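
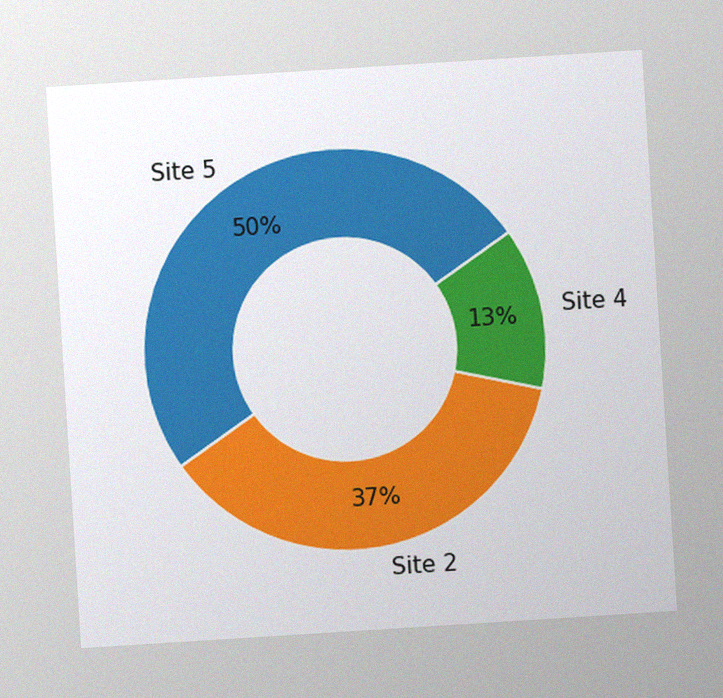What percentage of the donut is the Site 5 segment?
50%

The chart is tilted about 4° counter-clockwise, with some photo noise. The Site 5 segment takes up 50% of the ring.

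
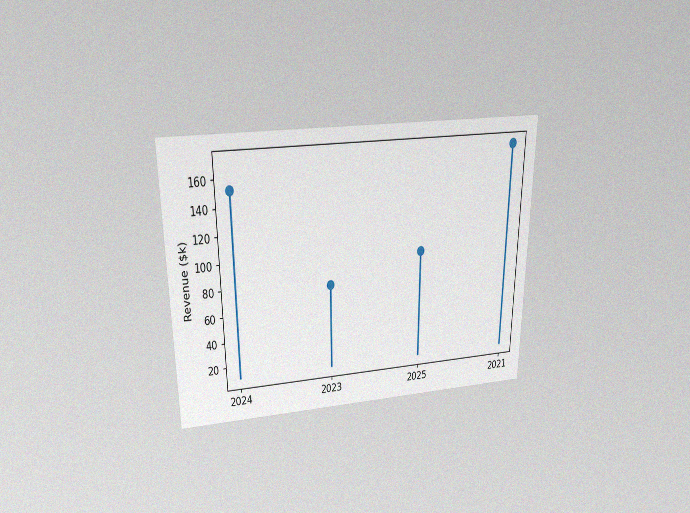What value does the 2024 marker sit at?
The chart is viewed slightly from above, with some photo noise. The 2024 marker sits at $152k.

$152k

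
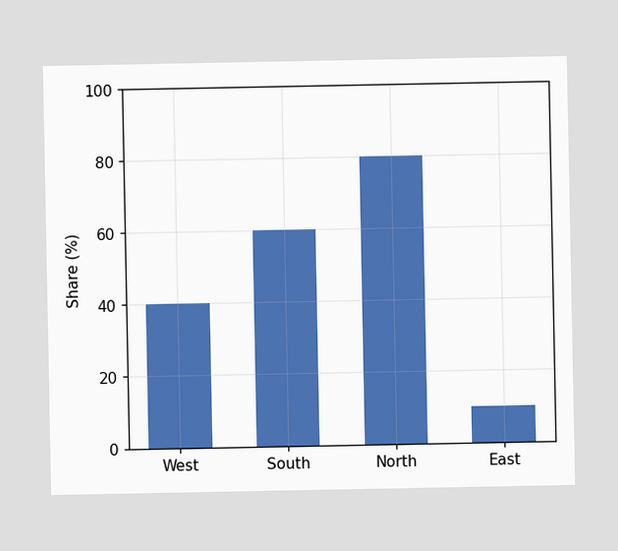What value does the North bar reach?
Reading along the chart's y-axis, the North bar reaches 80%.

80%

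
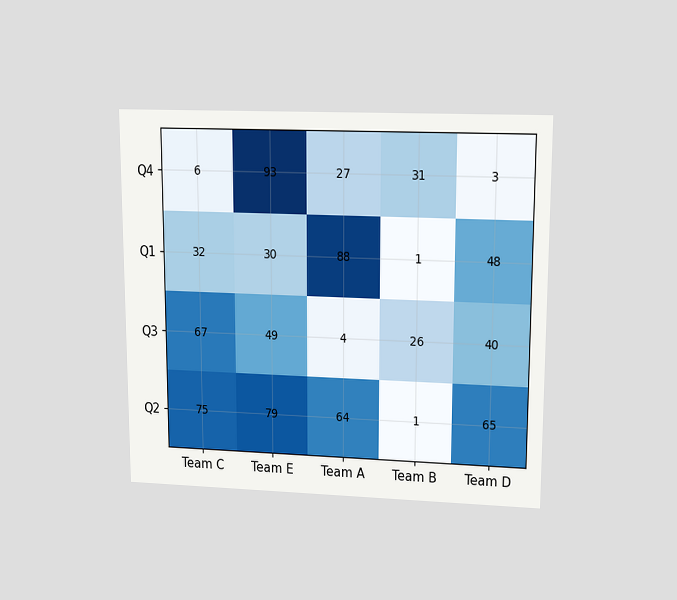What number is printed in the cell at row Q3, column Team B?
The chart is viewed at a slight angle. The (Q3, Team B) cell reads 26.

26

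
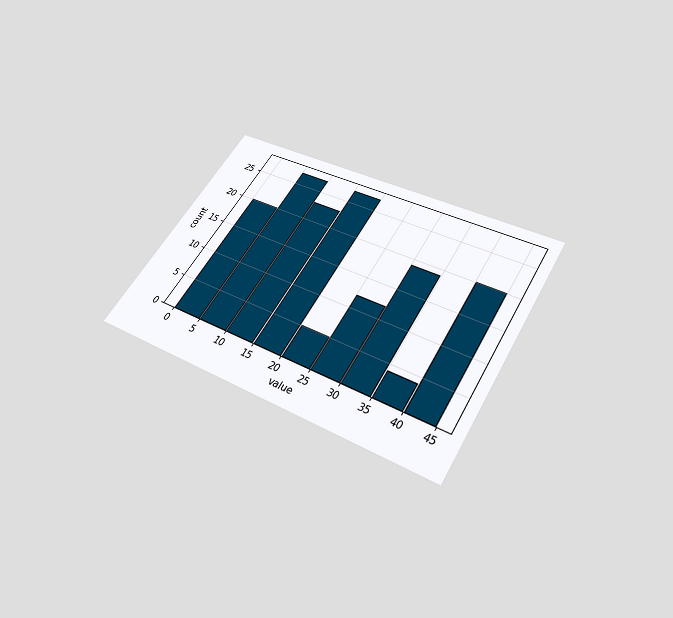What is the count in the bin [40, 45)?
The chart is tilted about 31° clockwise and viewed slightly from below. The [40, 45) bin has height 20.

20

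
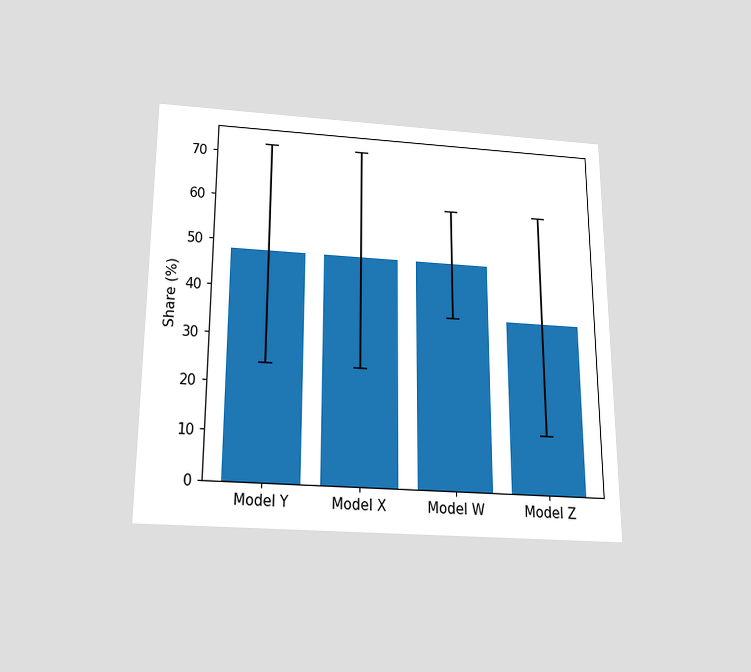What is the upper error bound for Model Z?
The chart is viewed slightly from below. The Model Z bar's upper whisker reaches 60%.

60%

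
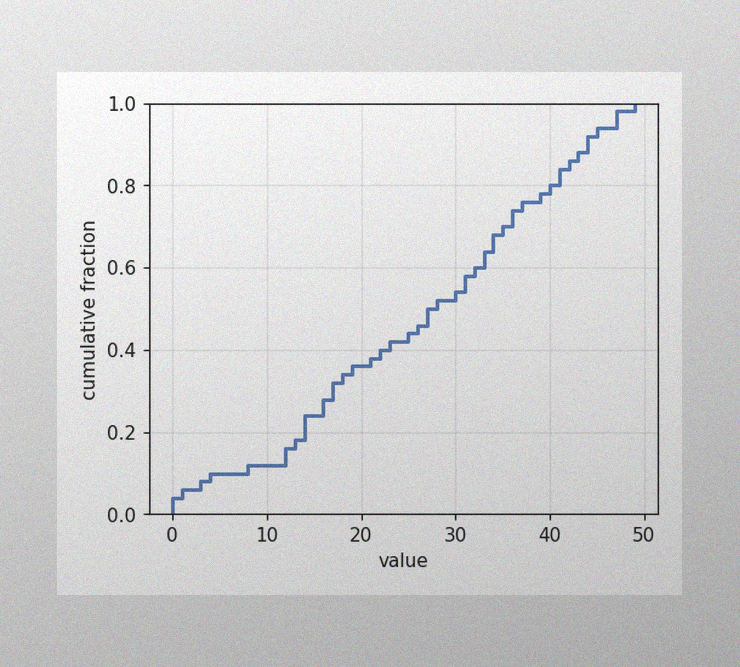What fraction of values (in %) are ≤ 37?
The image has some photo noise and uneven lighting. At x=37 the ECDF step is at 76%.

76%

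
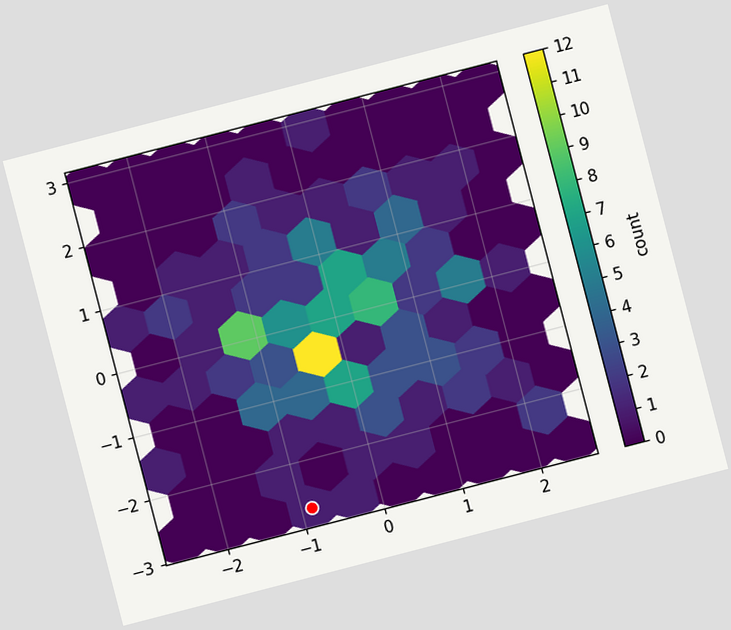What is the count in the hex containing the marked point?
The chart is tilted about 15° counter-clockwise. The marked hex reads 1 on the colorbar.

1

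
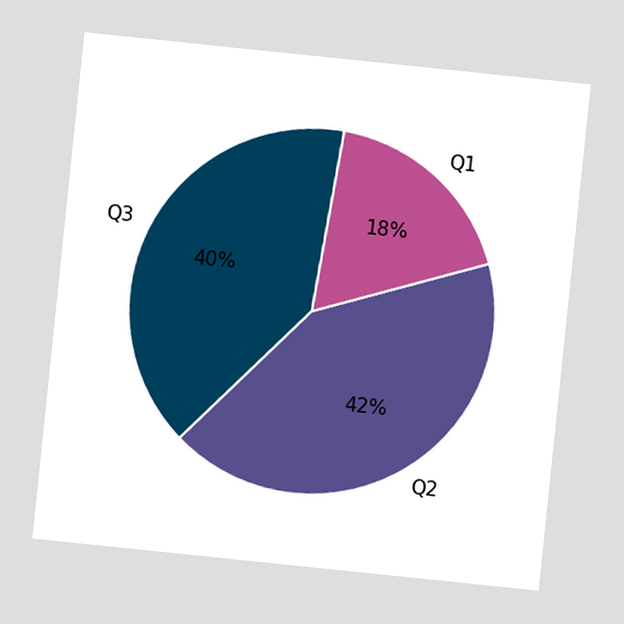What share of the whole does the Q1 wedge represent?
18%

The chart is tilted about 6° clockwise. The Q1 slice takes up 18% of the pie.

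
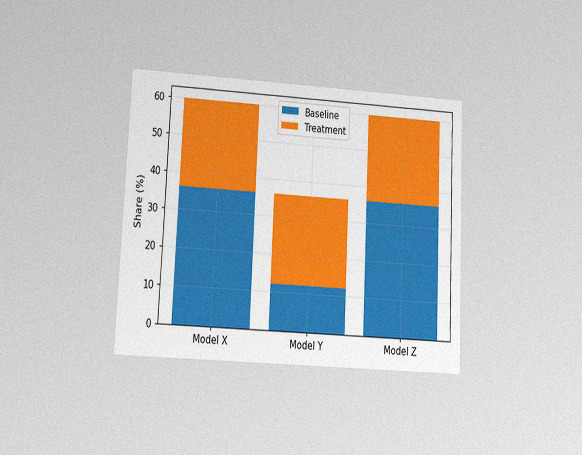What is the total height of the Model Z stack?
60%

The chart is tilted about 3° clockwise and viewed at a slight angle, with some photo noise. The Model Z stack's top reaches 60% on the y-axis.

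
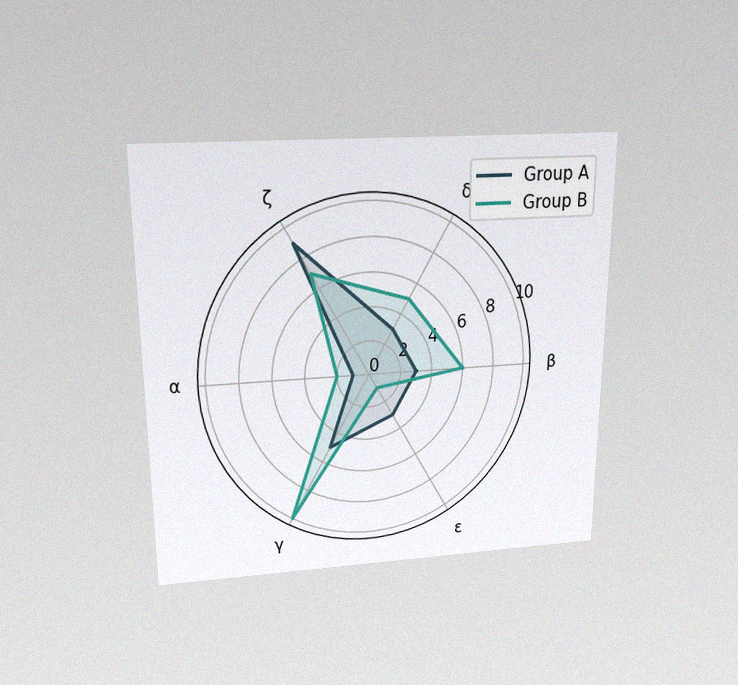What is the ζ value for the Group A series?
The chart is viewed slightly from above, with some photo noise. On the ζ axis, Group A reaches 9.

9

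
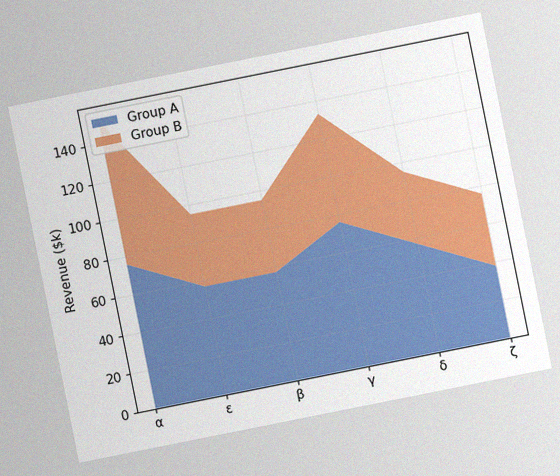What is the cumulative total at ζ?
The chart is tilted about 11° counter-clockwise, with some photo noise. The stacked total at ζ reaches $76k.

$76k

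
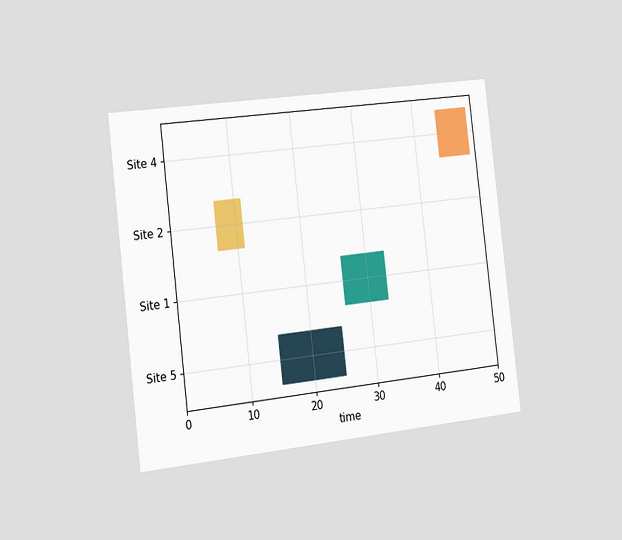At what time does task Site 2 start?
The chart is tilted about 7° counter-clockwise and viewed slightly from the left. The Site 2 bar begins at t=7.

7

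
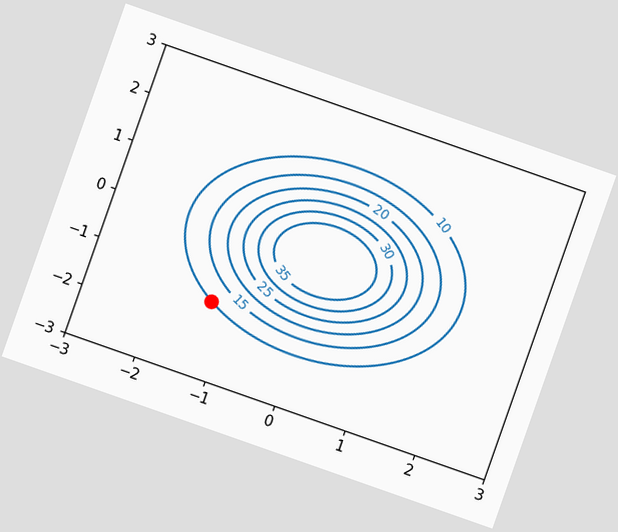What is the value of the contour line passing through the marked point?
The chart is tilted about 19° clockwise. The marked point sits on the contour labelled 10.

10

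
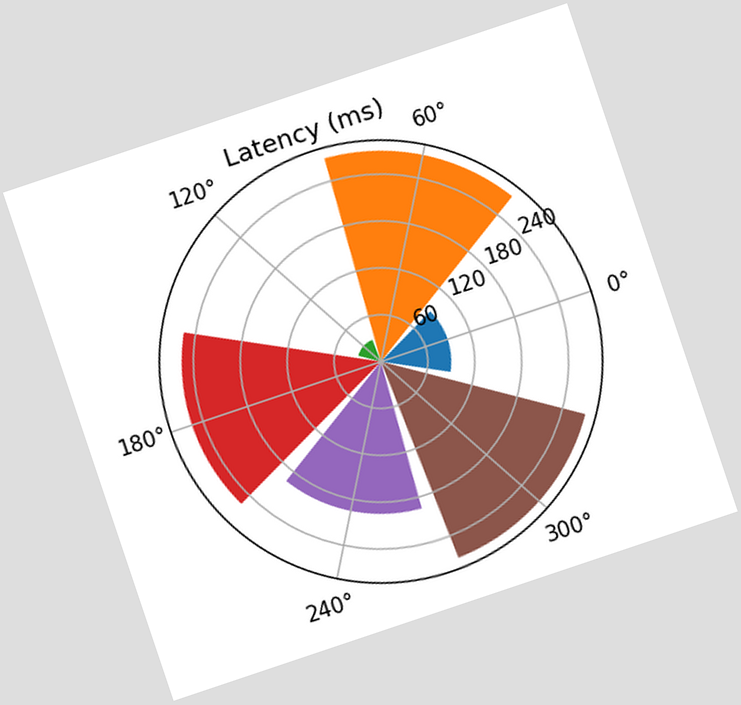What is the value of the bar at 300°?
The chart is tilted about 19° counter-clockwise. The bar at 300° reaches 270ms on the radial axis.

270ms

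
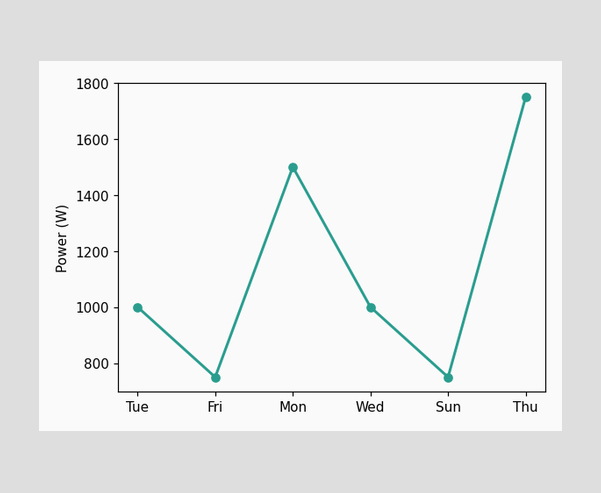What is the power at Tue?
At Tue, the line is at 1000W.

1000W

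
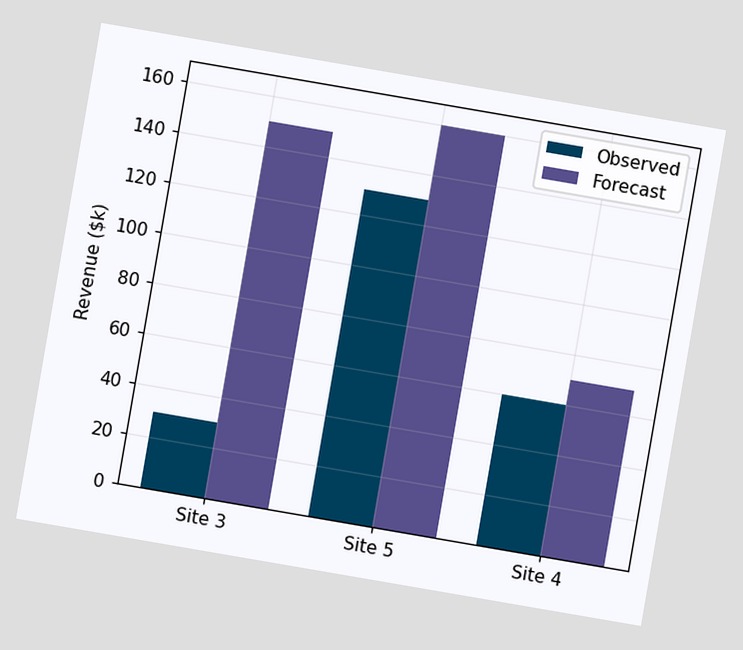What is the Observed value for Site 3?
The chart is tilted about 10° clockwise. The Observed bar at Site 3 reaches $30k on the y-axis.

$30k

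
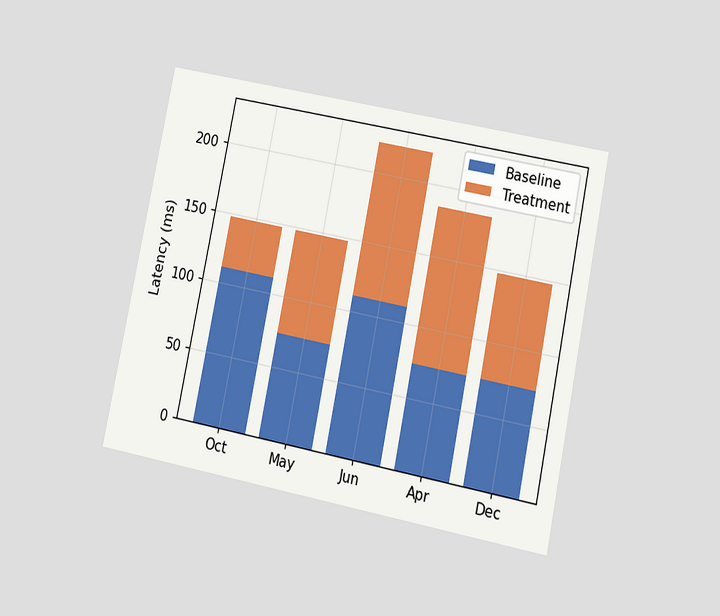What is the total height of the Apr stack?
The chart is tilted about 11° clockwise and viewed at a slight angle. The Apr stack's top reaches 185ms on the y-axis.

185ms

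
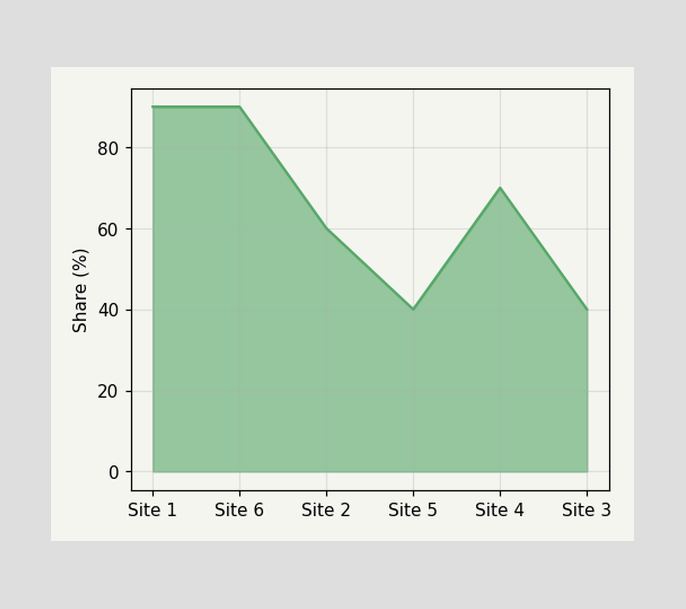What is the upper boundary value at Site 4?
At Site 4 the upper boundary is at 70%.

70%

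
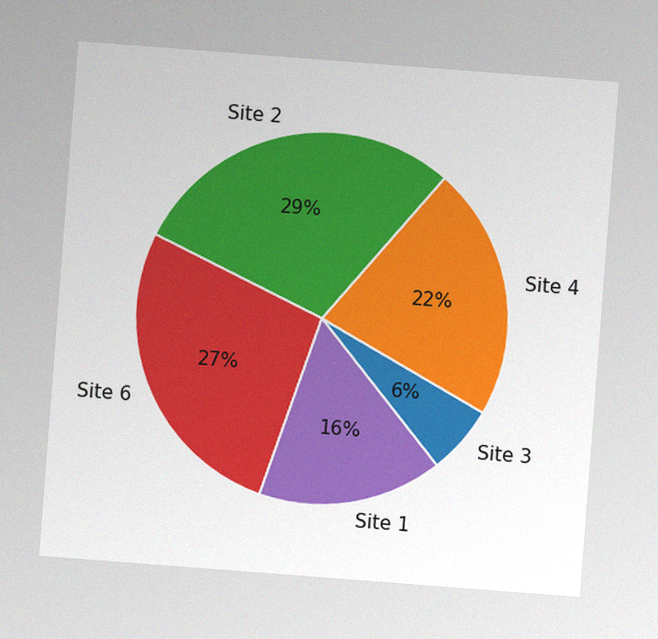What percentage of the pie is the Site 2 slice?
29%

The chart is tilted about 4° clockwise, with some photo noise. The Site 2 slice takes up 29% of the pie.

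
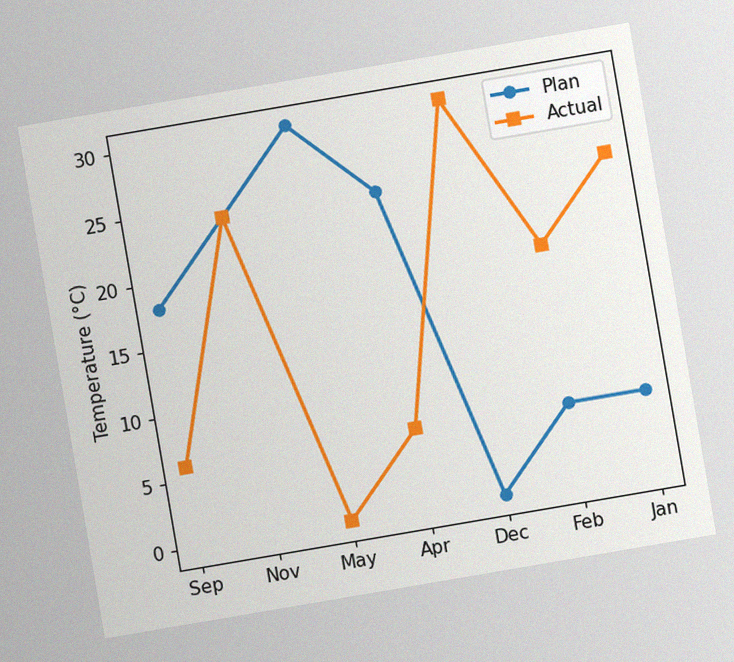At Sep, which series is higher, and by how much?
The chart is tilted about 10° counter-clockwise, with some photo noise. At Sep, Plan sits above the other line by 12°C.

Plan, by 12°C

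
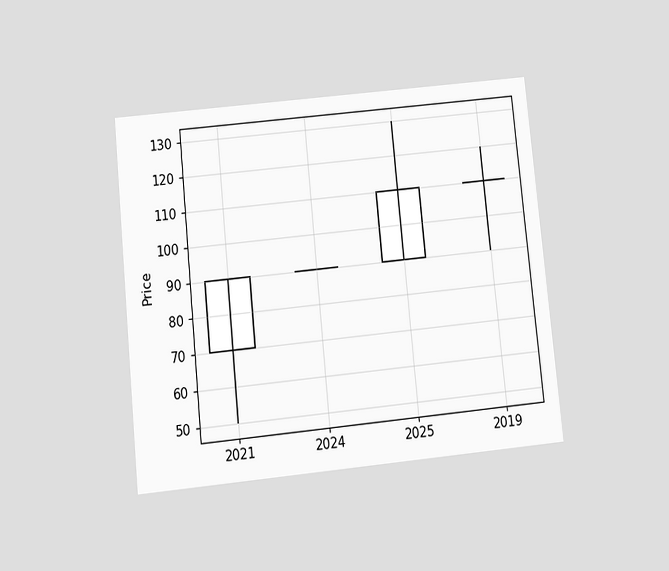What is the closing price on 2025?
110

The chart is tilted about 6° counter-clockwise and viewed at a slight angle. The 2025 candle closes at 110.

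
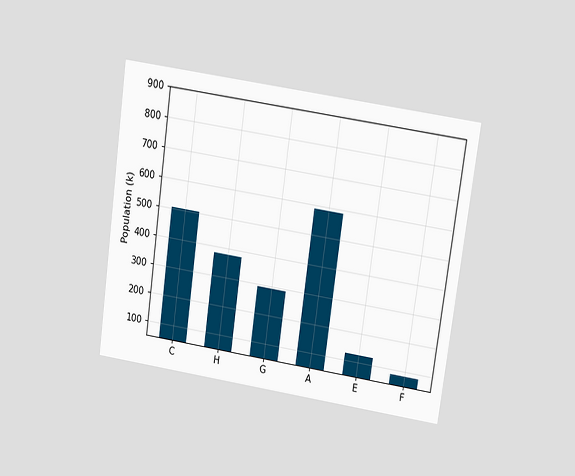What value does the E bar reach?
The chart is tilted about 8° clockwise and viewed slightly from above. Reading along the chart's y-axis, the E bar reaches 126k.

126k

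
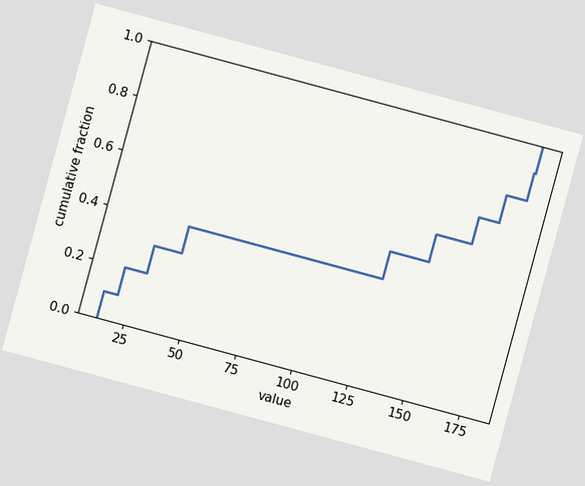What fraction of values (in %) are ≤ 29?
30%

The chart is tilted about 15° clockwise. At x=29 the ECDF step is at 30%.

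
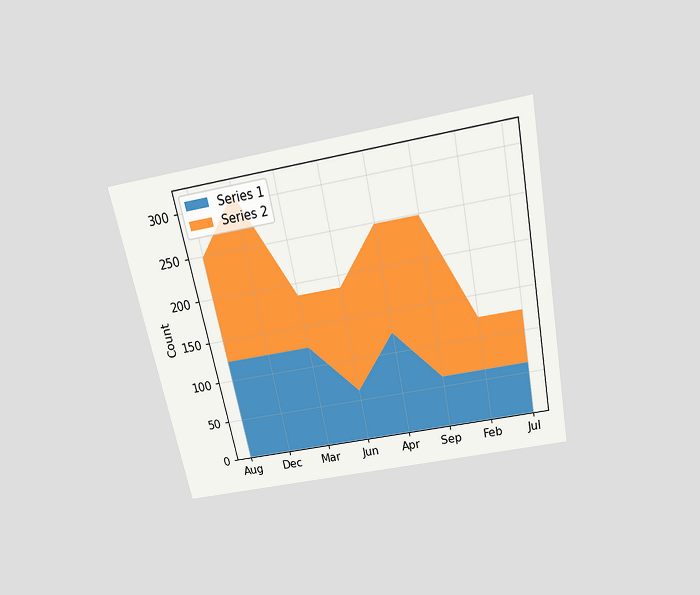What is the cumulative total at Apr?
The chart is tilted about 12° counter-clockwise and viewed slightly from above. The stacked total at Apr reaches 248.

248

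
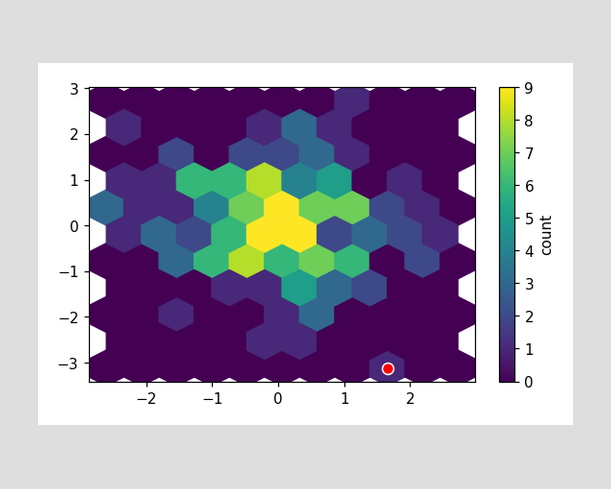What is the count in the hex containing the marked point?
The marked hex reads 1 on the colorbar.

1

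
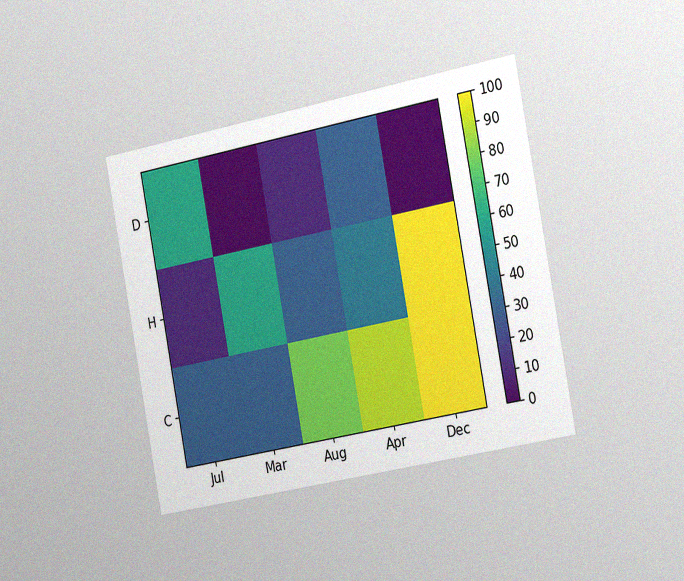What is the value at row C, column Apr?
90

The chart is tilted about 11° counter-clockwise and viewed slightly from the right, with some photo noise. Matching cell (C, Apr) against the colorbar gives 90.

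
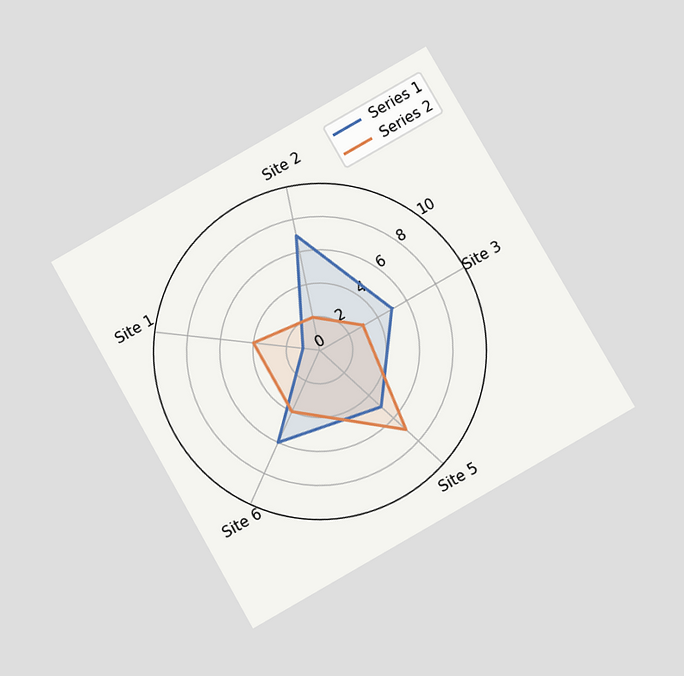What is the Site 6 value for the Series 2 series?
The chart is tilted about 30° counter-clockwise and viewed slightly from below. On the Site 6 axis, Series 2 reaches 4.

4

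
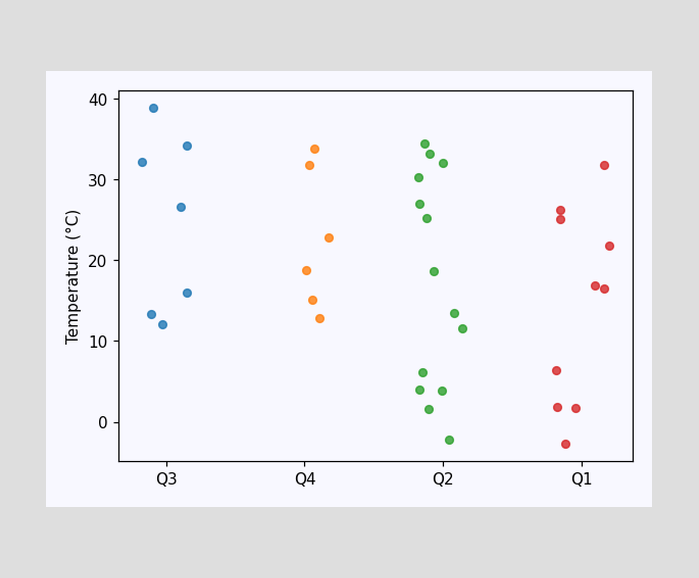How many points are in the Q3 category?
Counting the markers in the Q3 column gives 7.

7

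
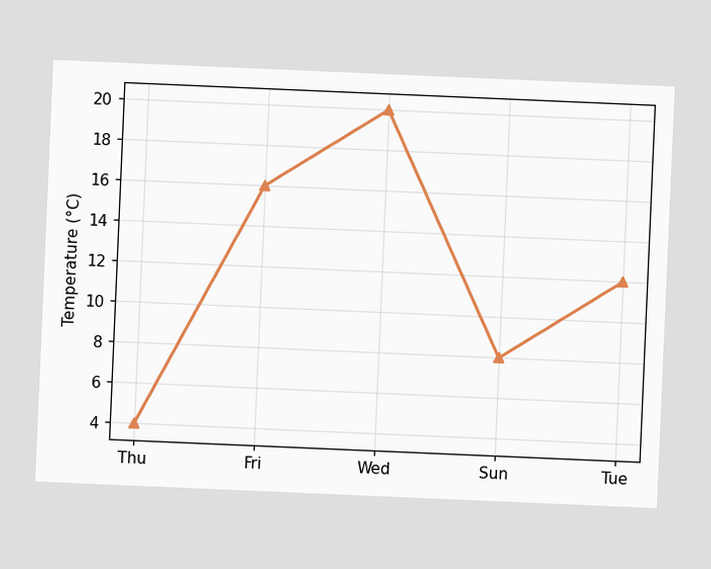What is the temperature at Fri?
The chart is tilted about 2° clockwise. At Fri, the line is at 16°C.

16°C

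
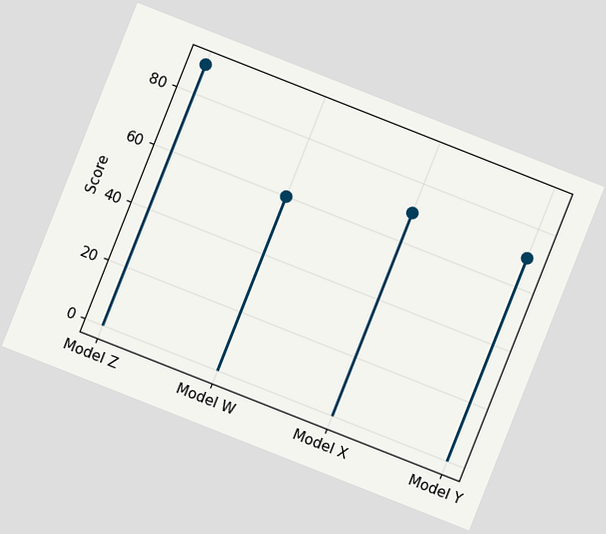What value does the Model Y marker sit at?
The chart is tilted about 22° clockwise. The Model Y marker sits at 70.

70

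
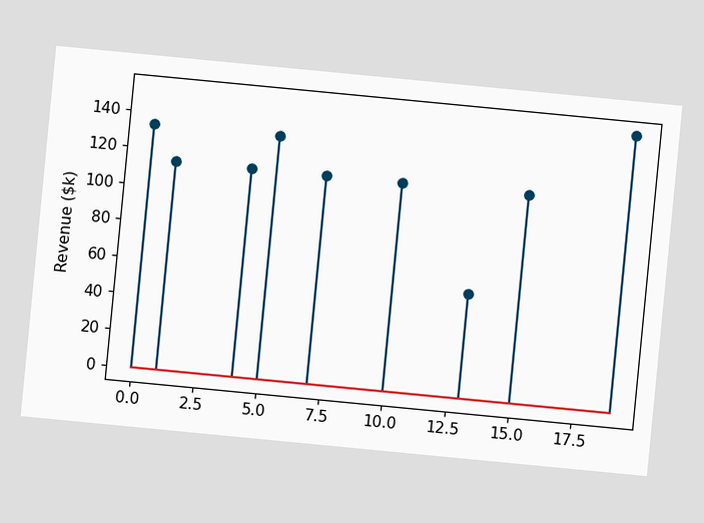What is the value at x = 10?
$114k

The chart is tilted about 5° clockwise. The stem at x=10 reaches $114k.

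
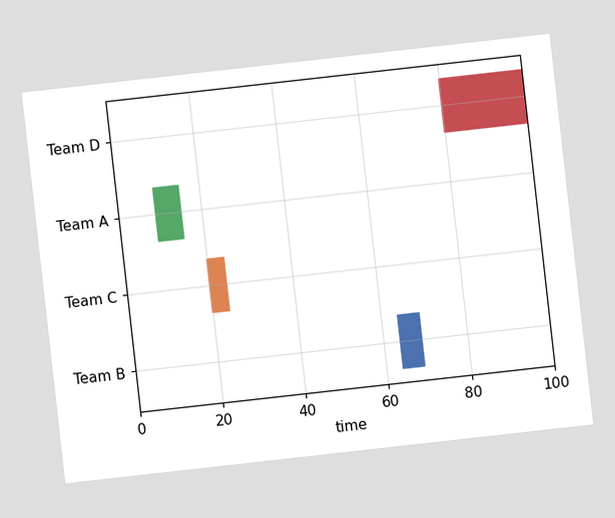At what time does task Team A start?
9

The chart is tilted about 6° counter-clockwise. The Team A bar begins at t=9.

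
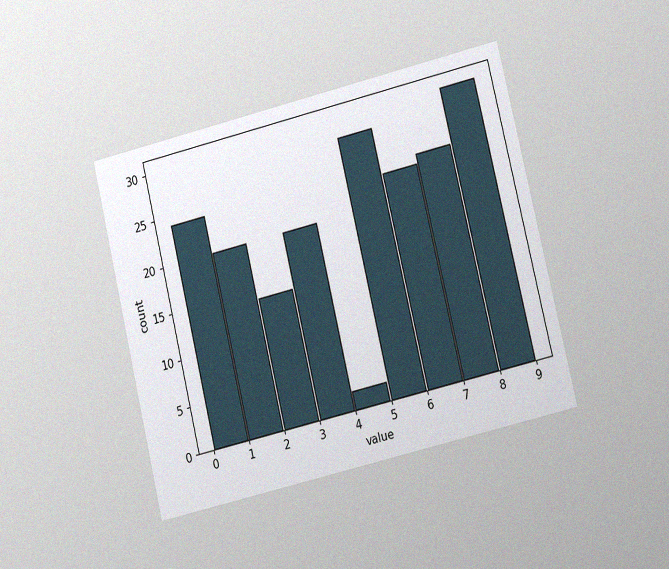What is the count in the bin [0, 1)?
24

The chart is tilted about 14° counter-clockwise and viewed at a slight angle, with some photo noise. The [0, 1) bin has height 24.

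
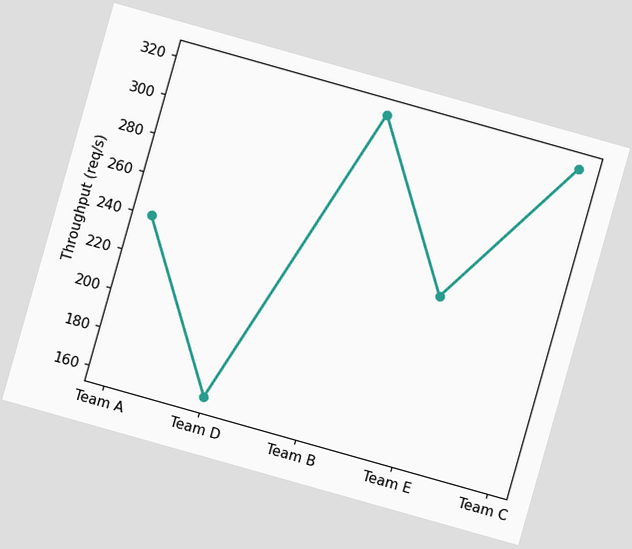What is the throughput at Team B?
320req/s

The chart is tilted about 16° clockwise. At Team B, the line is at 320req/s.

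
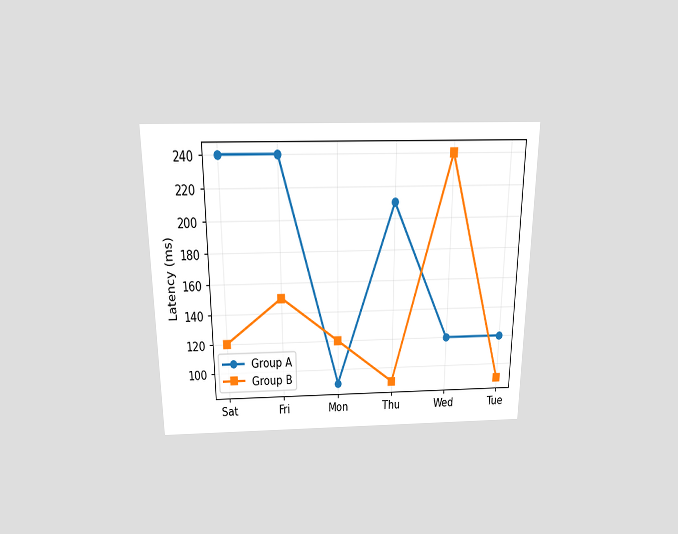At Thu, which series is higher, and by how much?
Group A, by 120ms

The chart is viewed slightly from above. At Thu, Group A sits above the other line by 120ms.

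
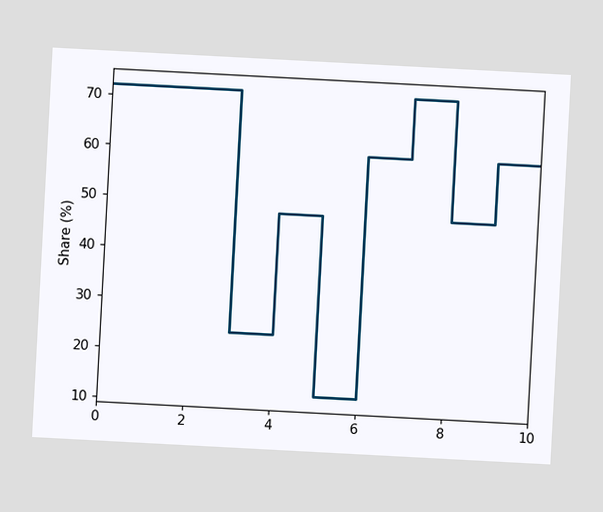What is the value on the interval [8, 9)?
48%

The chart is tilted about 3° clockwise. On [8, 9) the step sits at 48%.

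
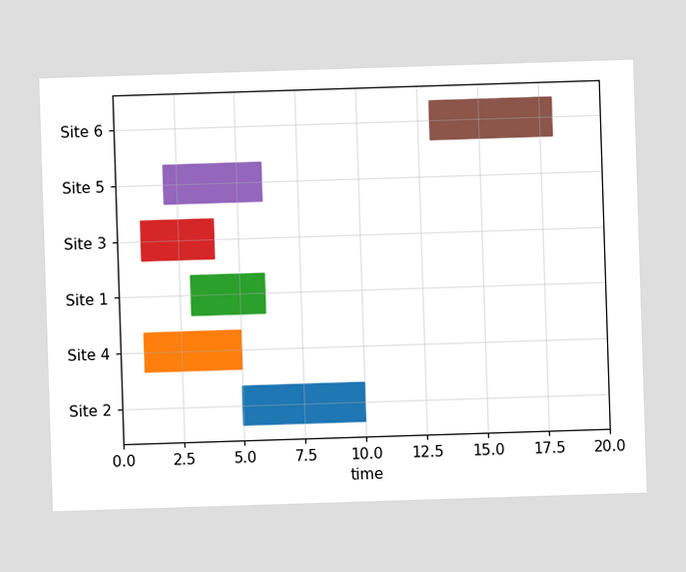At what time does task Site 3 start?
1

The Site 3 bar begins at t=1.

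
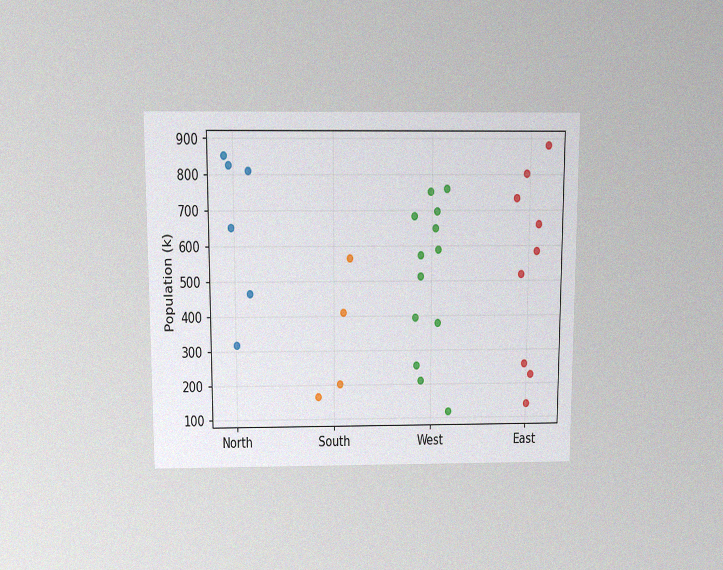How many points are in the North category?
The chart is viewed slightly from above, with some photo noise. Counting the markers in the North column gives 6.

6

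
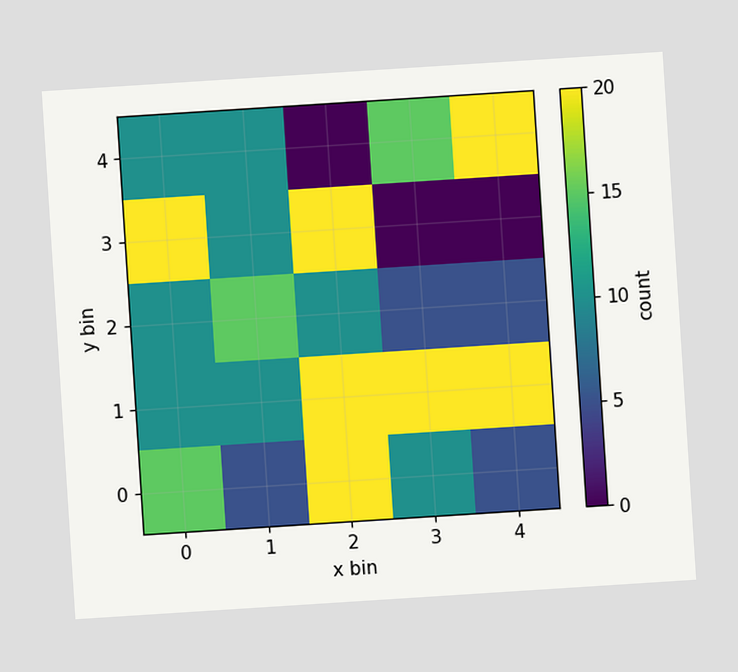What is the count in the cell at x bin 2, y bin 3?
The chart is tilted about 4° counter-clockwise. Matching the cell (2, 3) against the colorbar gives 20.

20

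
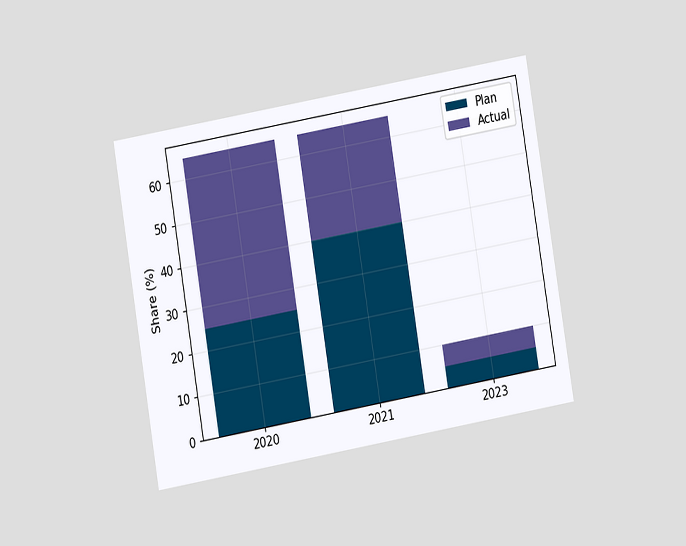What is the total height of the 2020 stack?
The chart is tilted about 10° counter-clockwise and viewed at a slight angle. The 2020 stack's top reaches 65% on the y-axis.

65%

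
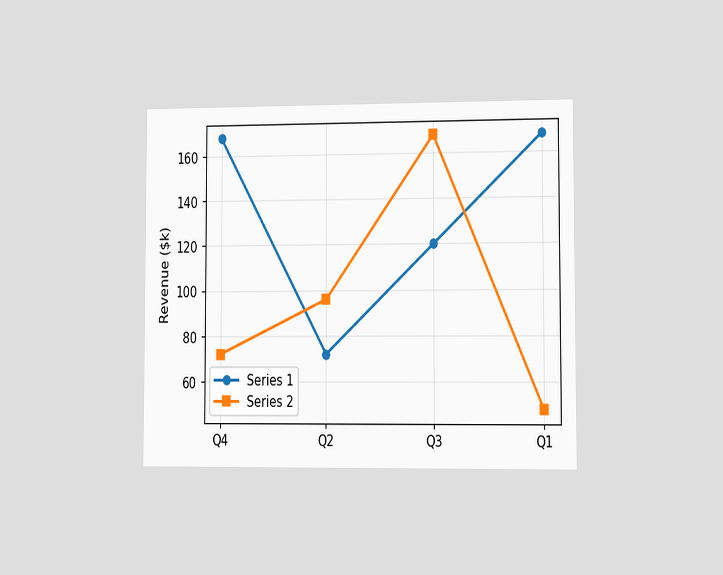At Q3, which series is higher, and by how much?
Series 2, by $48k

The chart is viewed slightly from the right. At Q3, Series 2 sits above the other line by $48k.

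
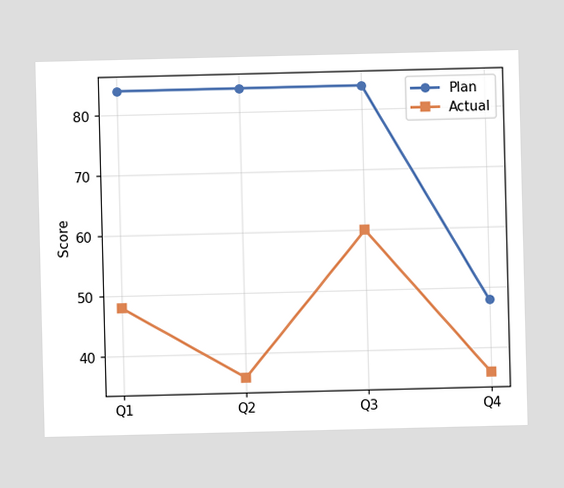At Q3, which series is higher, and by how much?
Plan, by 24

At Q3, Plan sits above the other line by 24.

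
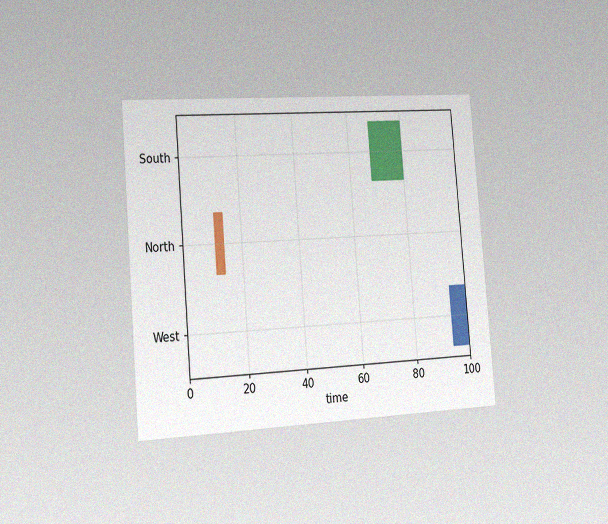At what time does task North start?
11

The chart is tilted about 5° counter-clockwise and viewed slightly from the left, with some photo noise. The North bar begins at t=11.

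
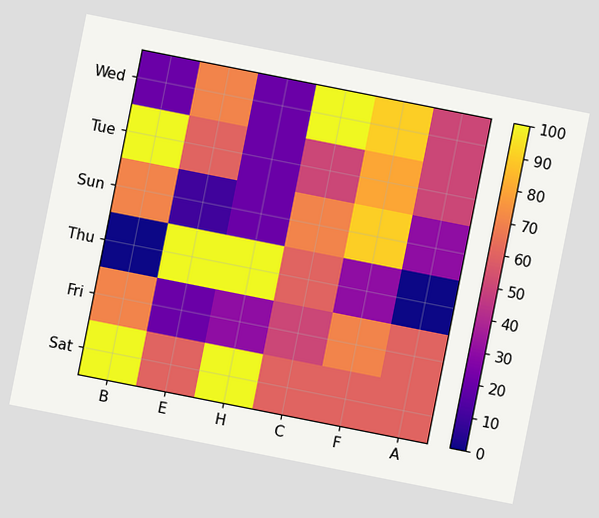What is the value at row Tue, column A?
The chart is tilted about 11° clockwise. Matching cell (Tue, A) against the colorbar gives 50.

50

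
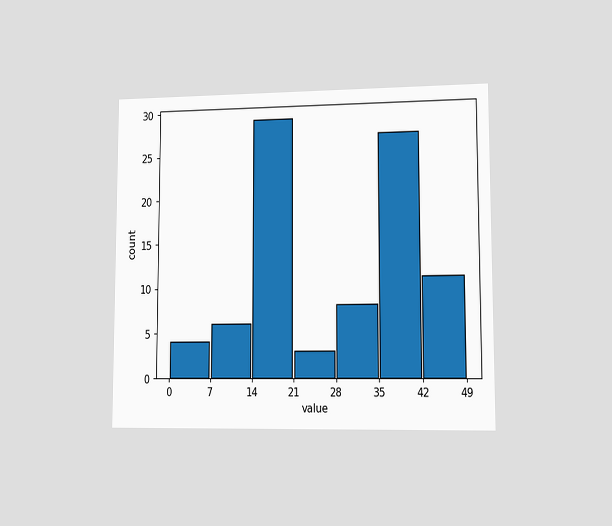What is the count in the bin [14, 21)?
The chart is viewed at a slight angle. The [14, 21) bin has height 29.

29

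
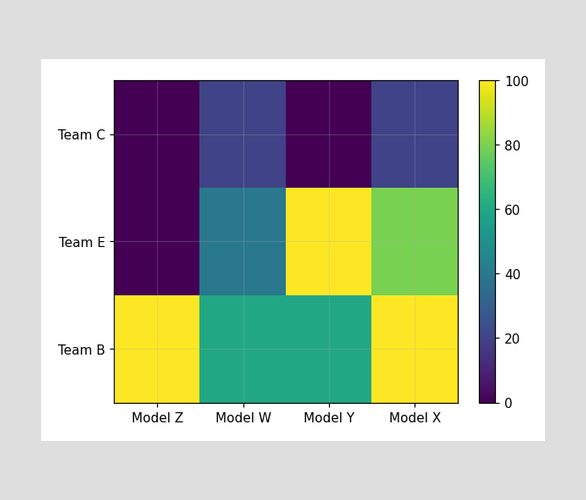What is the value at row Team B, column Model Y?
60

Matching cell (Team B, Model Y) against the colorbar gives 60.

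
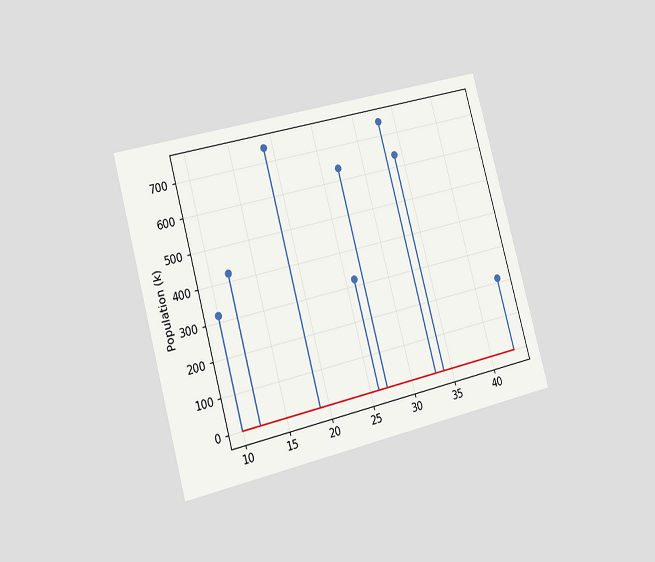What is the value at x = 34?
636k

The chart is tilted about 15° counter-clockwise and viewed slightly from the left. The stem at x=34 reaches 636k.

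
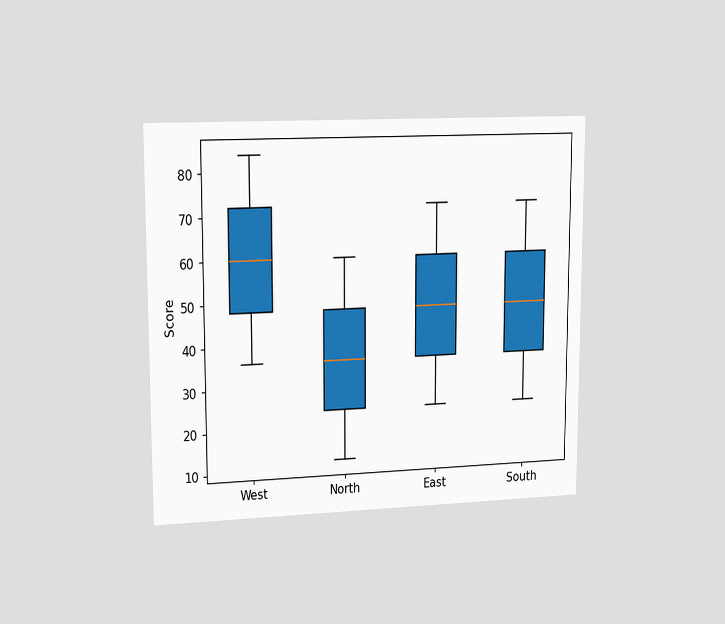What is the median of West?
60

The chart is viewed slightly from the left. The median line in the West box sits at 60.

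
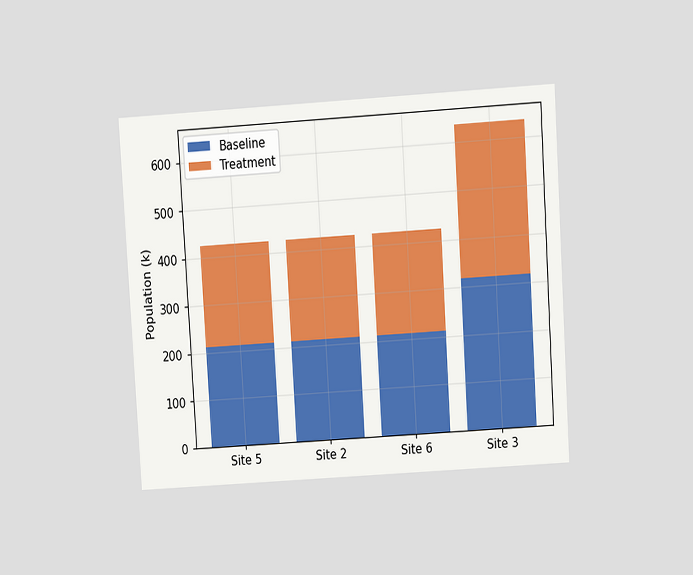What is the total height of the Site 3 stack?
The chart is tilted about 4° counter-clockwise and viewed at a slight angle. The Site 3 stack's top reaches 636k on the y-axis.

636k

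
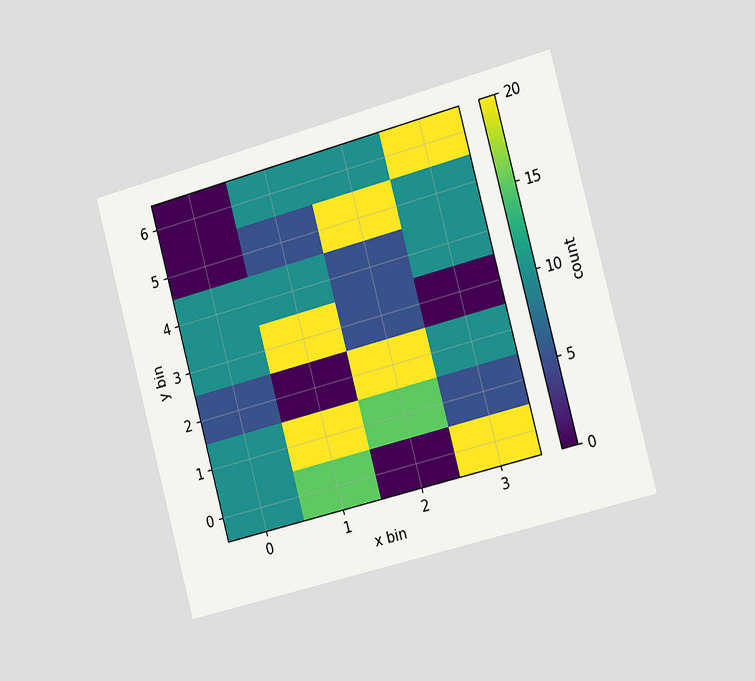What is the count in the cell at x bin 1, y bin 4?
The chart is tilted about 15° counter-clockwise and viewed slightly from the right. Matching the cell (1, 4) against the colorbar gives 10.

10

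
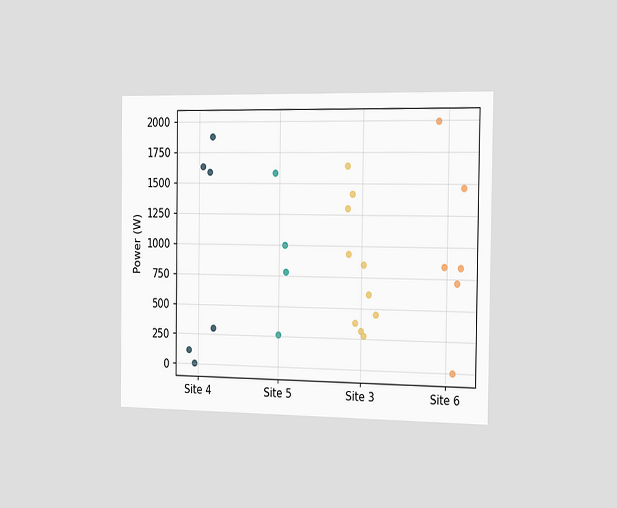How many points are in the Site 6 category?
The chart is viewed slightly from the right. Counting the markers in the Site 6 column gives 6.

6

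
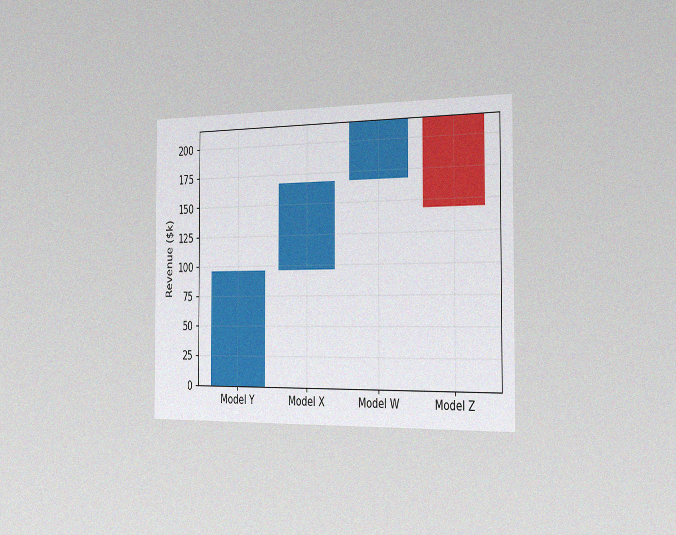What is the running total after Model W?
The chart is viewed slightly from the right, with some photo noise. After Model W the running total reaches $216k.

$216k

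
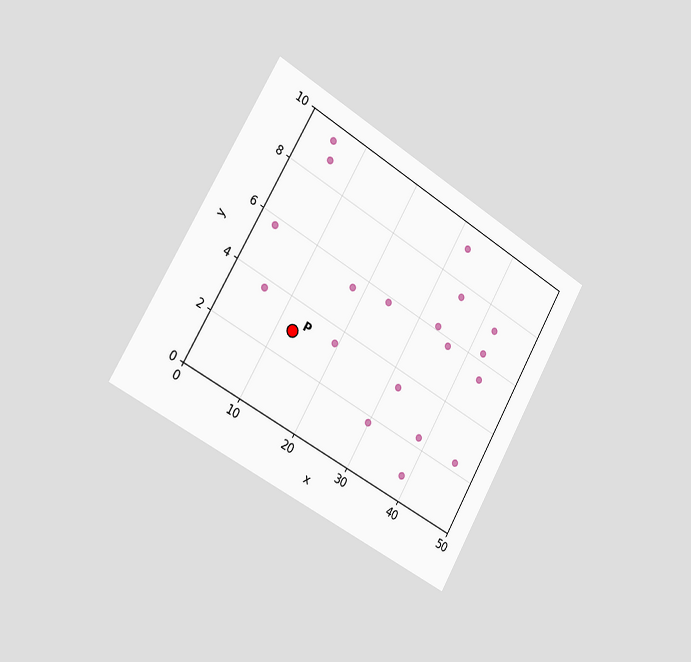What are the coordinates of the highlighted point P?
The chart is tilted about 30° clockwise and viewed slightly from the left. Following the gridlines from P to each axis, P sits at (12.5, 3).

(12.5, 3)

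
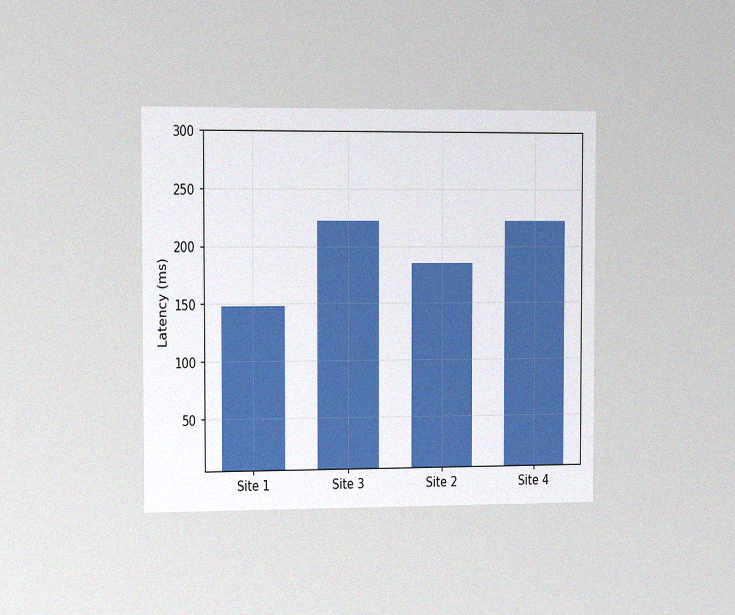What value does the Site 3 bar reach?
222ms

The chart is viewed slightly from the left, with some photo noise. Reading along the chart's y-axis, the Site 3 bar reaches 222ms.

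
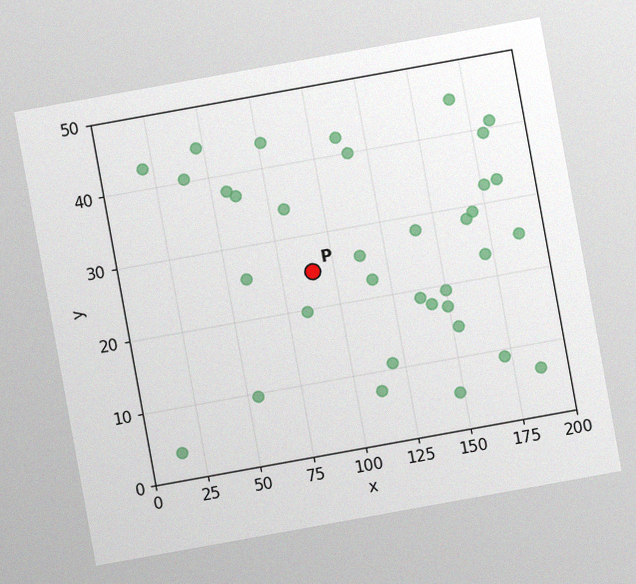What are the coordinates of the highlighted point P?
(90, 25)

The chart is tilted about 10° counter-clockwise, with some photo noise. Following the gridlines from P to each axis, P sits at (90, 25).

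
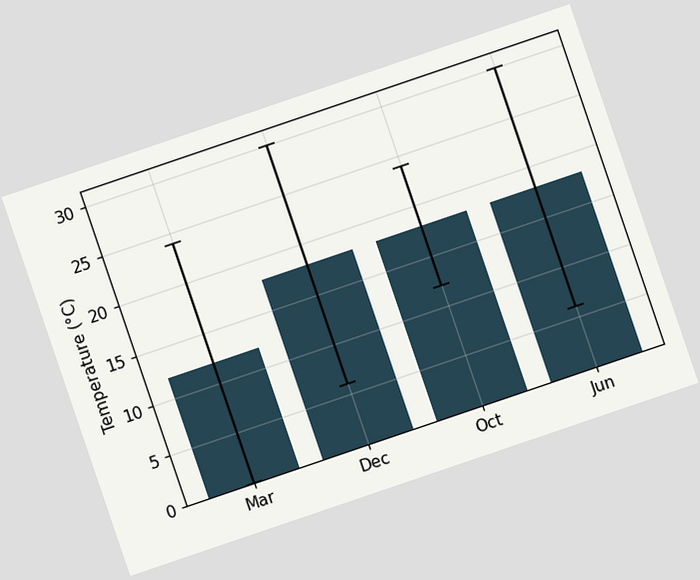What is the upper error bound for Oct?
24°C

The chart is tilted about 19° counter-clockwise. The Oct bar's upper whisker reaches 24°C.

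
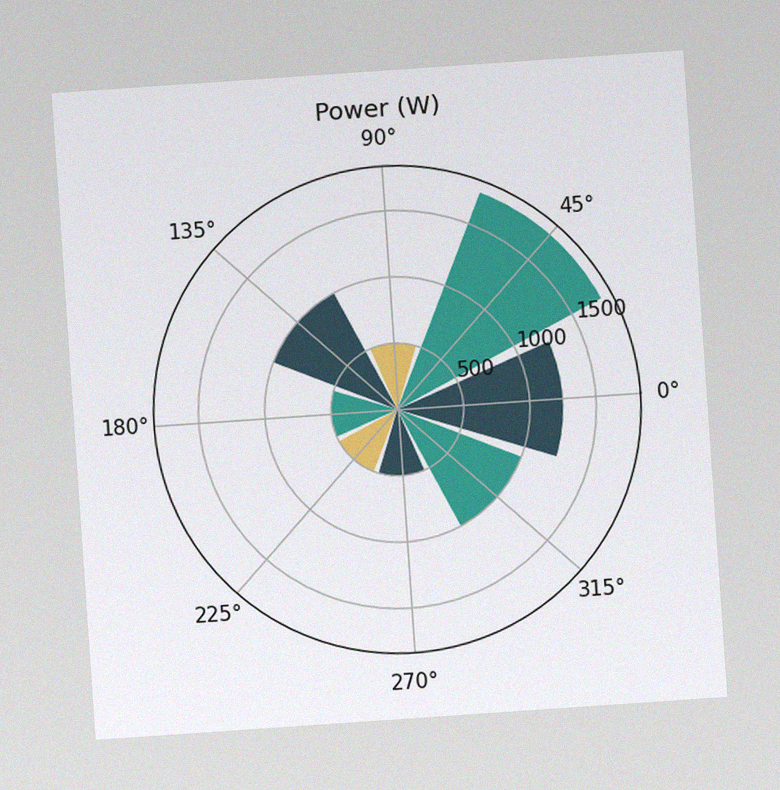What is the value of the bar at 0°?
The chart is tilted about 4° counter-clockwise, with some photo noise. The bar at 0° reaches 1250W on the radial axis.

1250W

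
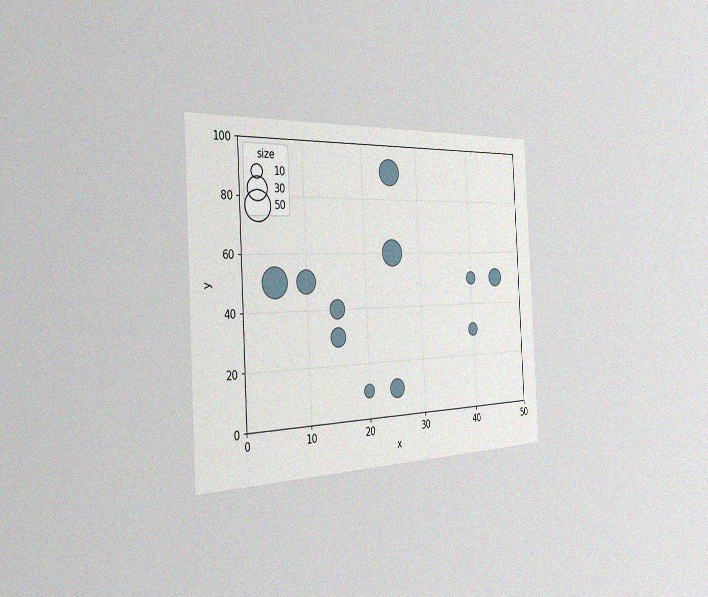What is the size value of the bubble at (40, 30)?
10

The chart is tilted about 3° counter-clockwise and viewed slightly from the left, with some photo noise. Matching the bubble at (40, 30) against the size legend gives 10.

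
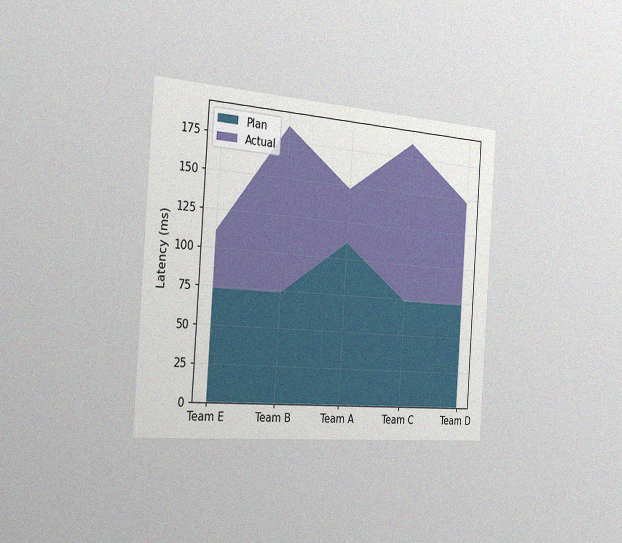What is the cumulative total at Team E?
The chart is tilted about 4° clockwise and viewed slightly from the left, with some photo noise. The stacked total at Team E reaches 111ms.

111ms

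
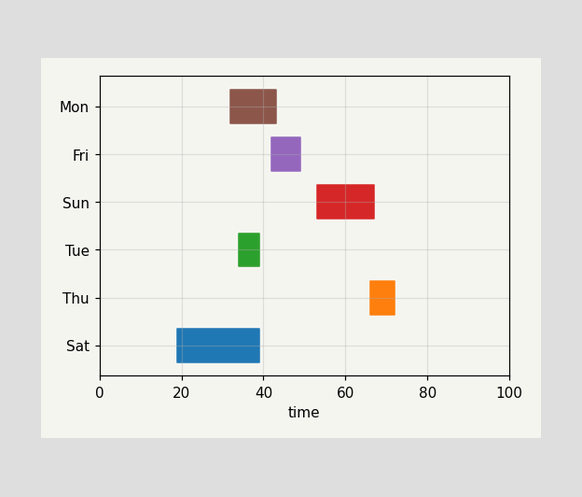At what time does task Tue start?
The Tue bar begins at t=34.

34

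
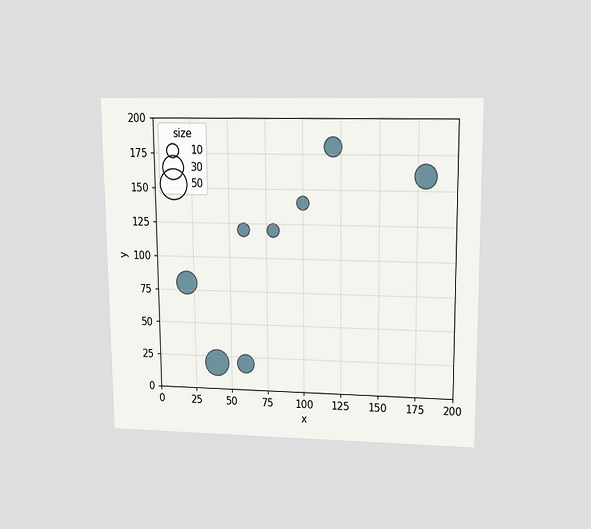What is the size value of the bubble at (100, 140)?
10

The chart is viewed at a slight angle. Matching the bubble at (100, 140) against the size legend gives 10.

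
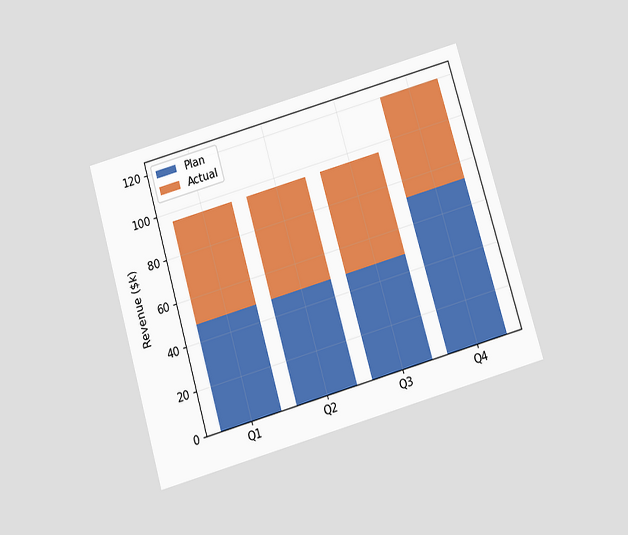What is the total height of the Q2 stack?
The chart is tilted about 16° counter-clockwise and viewed slightly from below. The Q2 stack's top reaches $96k on the y-axis.

$96k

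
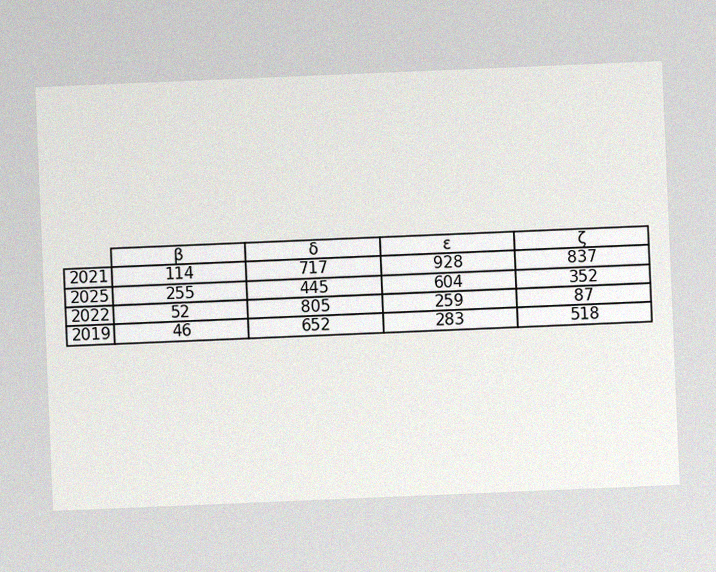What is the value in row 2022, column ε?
The chart is tilted about 2° counter-clockwise, with some photo noise. The (2022, ε) cell reads 259.

259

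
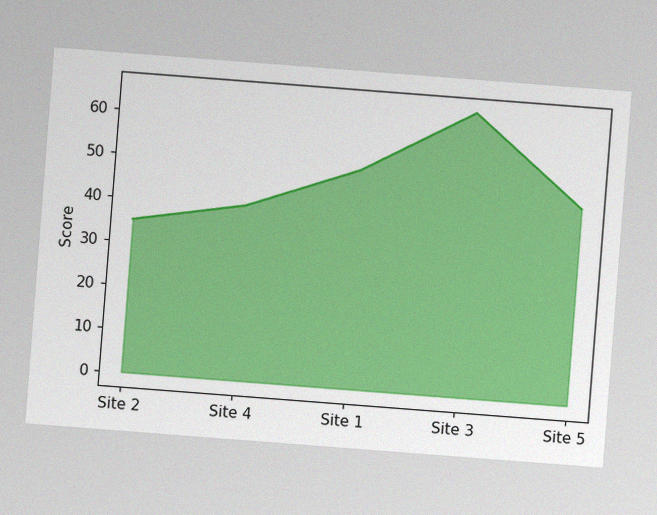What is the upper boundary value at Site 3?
The chart is tilted about 4° clockwise, with some photo noise. At Site 3 the upper boundary is at 65.

65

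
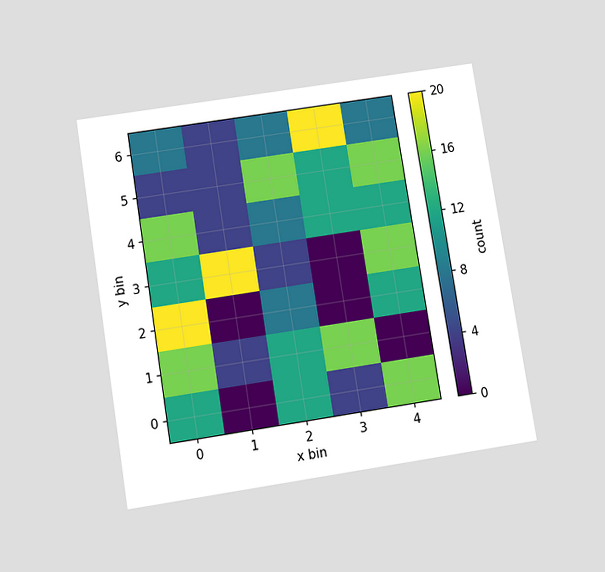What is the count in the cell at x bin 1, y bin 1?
The chart is tilted about 9° counter-clockwise and viewed slightly from below. Matching the cell (1, 1) against the colorbar gives 4.

4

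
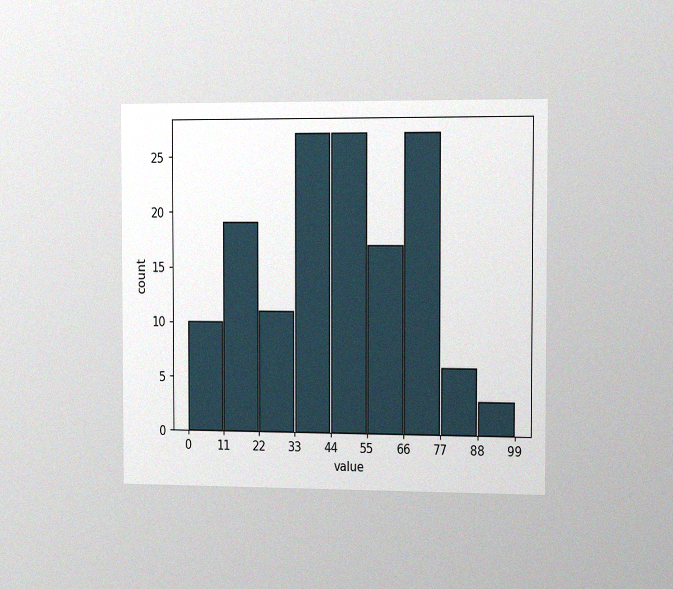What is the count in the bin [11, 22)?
19

The chart is viewed slightly from the right, with some photo noise. The [11, 22) bin has height 19.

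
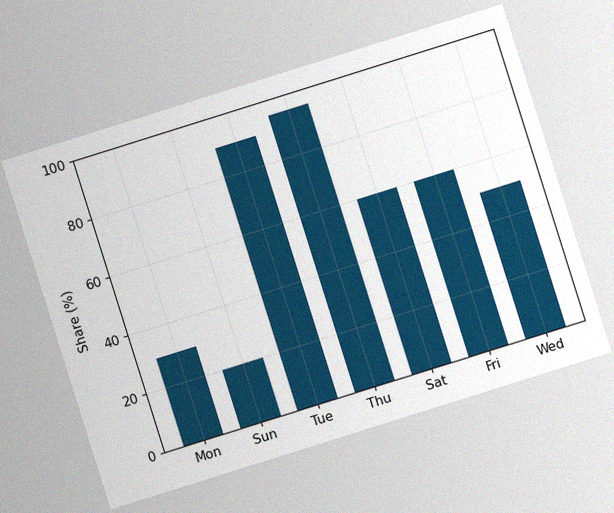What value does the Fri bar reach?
The chart is tilted about 17° counter-clockwise, with some photo noise. Reading along the chart's y-axis, the Fri bar reaches 60%.

60%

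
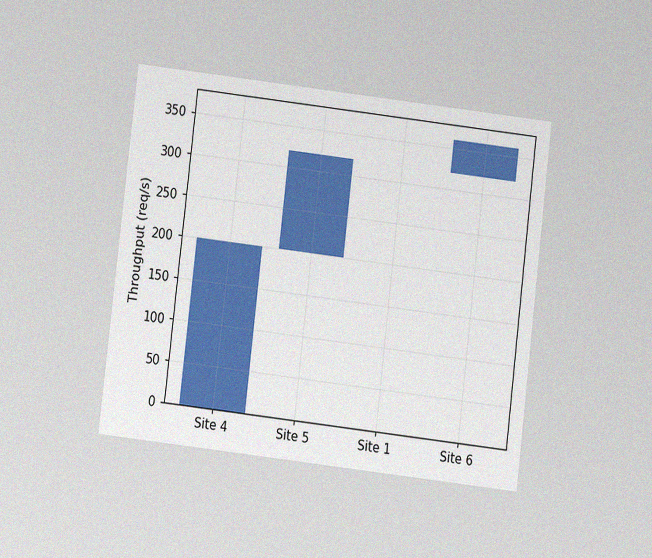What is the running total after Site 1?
320req/s

The chart is tilted about 7° clockwise and viewed at a slight angle, with some photo noise. After Site 1 the running total reaches 320req/s.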